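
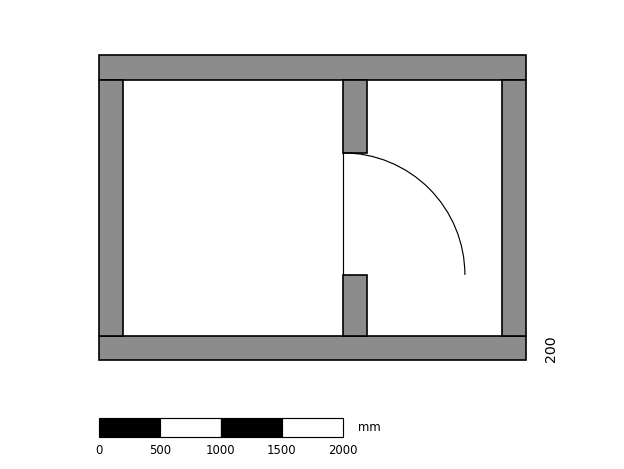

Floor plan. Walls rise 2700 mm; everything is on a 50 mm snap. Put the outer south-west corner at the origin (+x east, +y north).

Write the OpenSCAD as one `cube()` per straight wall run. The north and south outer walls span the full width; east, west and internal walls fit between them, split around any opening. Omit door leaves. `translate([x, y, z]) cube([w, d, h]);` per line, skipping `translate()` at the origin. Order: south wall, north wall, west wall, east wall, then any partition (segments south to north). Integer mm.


cube([3500, 200, 2700]);
translate([0, 2300, 0]) cube([3500, 200, 2700]);
translate([0, 200, 0]) cube([200, 2100, 2700]);
translate([3300, 200, 0]) cube([200, 2100, 2700]);
translate([2000, 200, 0]) cube([200, 500, 2700]);
translate([2000, 1700, 0]) cube([200, 600, 2700]);


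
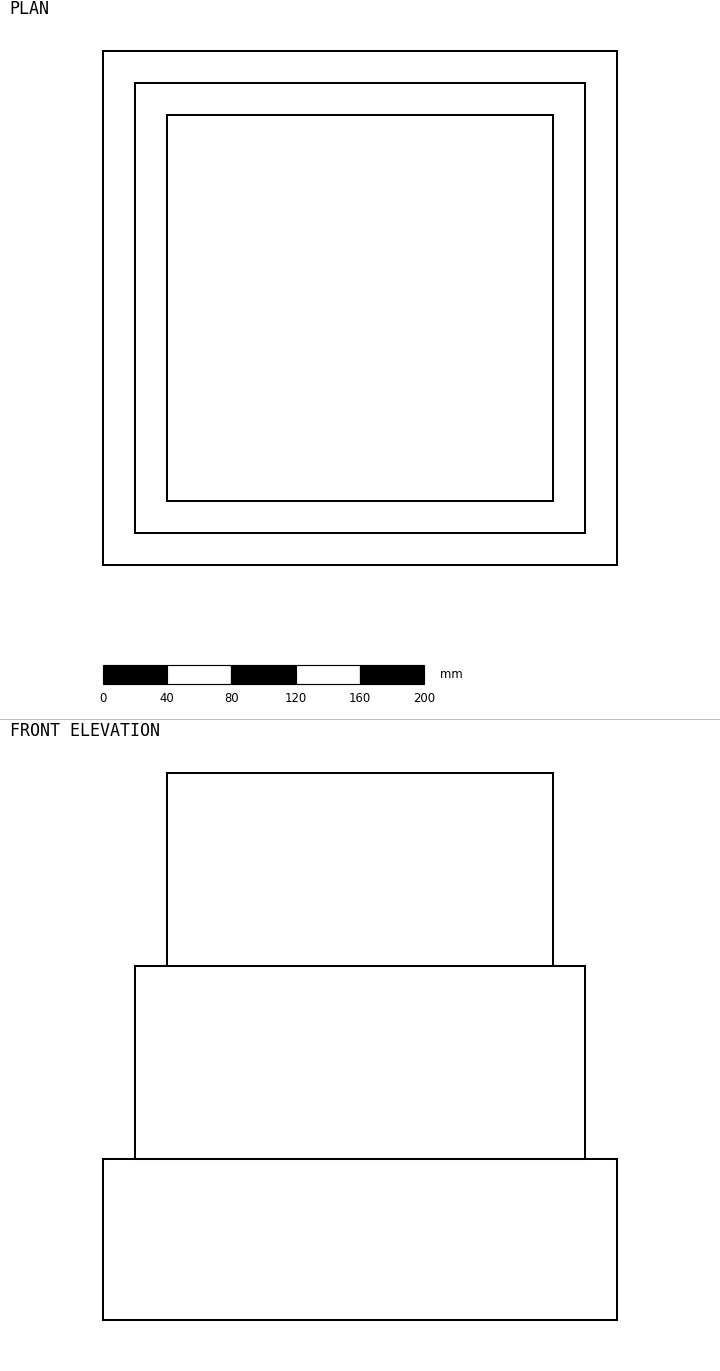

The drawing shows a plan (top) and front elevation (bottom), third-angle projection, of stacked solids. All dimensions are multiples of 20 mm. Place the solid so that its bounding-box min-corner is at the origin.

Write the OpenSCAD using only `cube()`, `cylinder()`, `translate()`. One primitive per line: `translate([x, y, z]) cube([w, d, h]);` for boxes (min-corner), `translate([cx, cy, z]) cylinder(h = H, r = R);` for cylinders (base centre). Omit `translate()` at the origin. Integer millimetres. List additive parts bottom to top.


cube([320, 320, 100]);
translate([20, 20, 100]) cube([280, 280, 120]);
translate([40, 40, 220]) cube([240, 240, 120]);


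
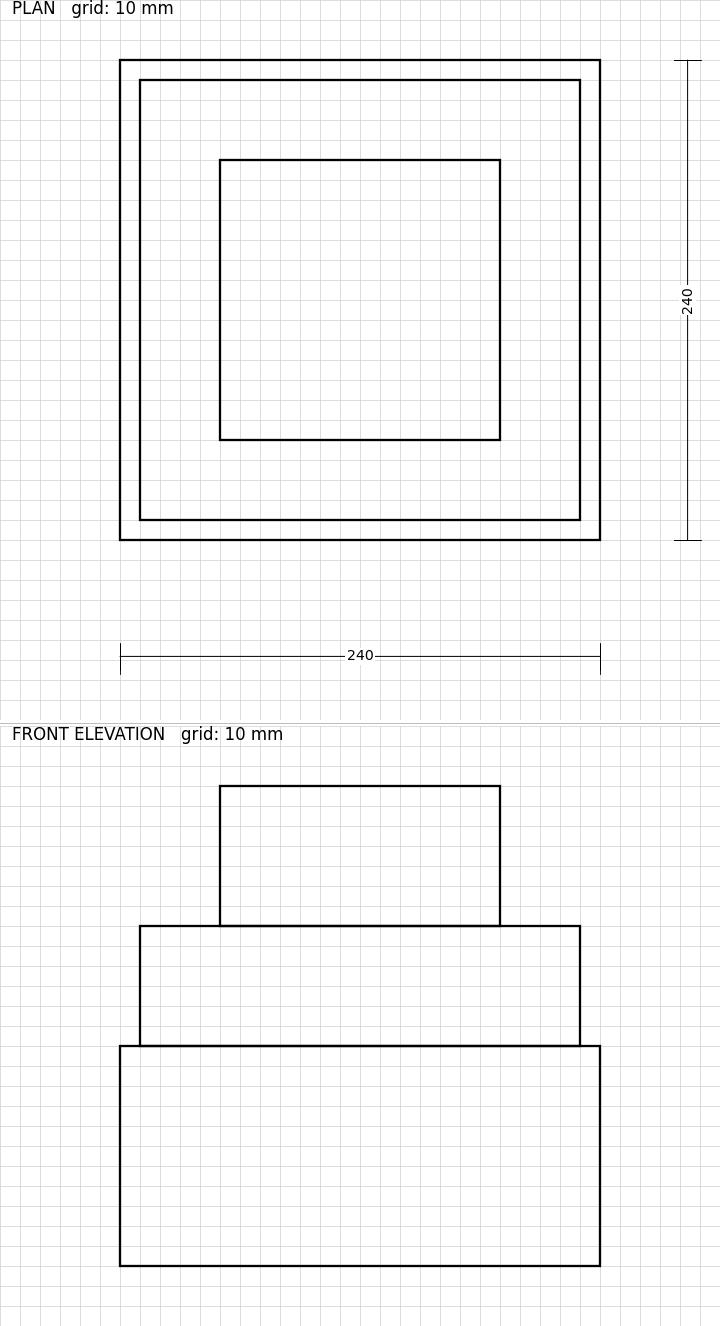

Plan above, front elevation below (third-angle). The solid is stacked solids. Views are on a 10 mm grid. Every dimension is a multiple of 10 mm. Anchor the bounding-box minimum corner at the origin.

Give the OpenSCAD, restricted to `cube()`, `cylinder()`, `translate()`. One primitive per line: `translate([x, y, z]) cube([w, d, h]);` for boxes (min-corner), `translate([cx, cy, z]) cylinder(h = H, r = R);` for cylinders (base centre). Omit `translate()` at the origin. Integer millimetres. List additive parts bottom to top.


cube([240, 240, 110]);
translate([10, 10, 110]) cube([220, 220, 60]);
translate([50, 50, 170]) cube([140, 140, 70]);


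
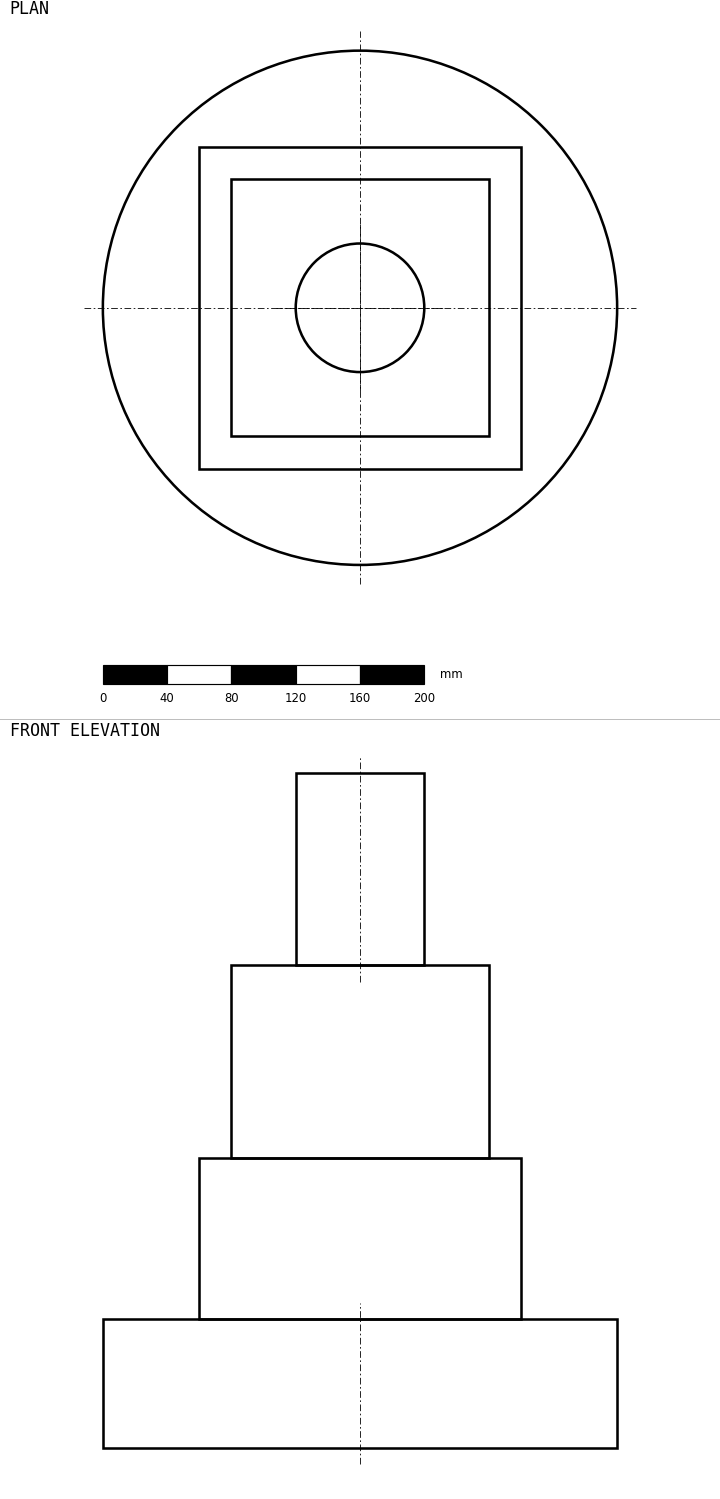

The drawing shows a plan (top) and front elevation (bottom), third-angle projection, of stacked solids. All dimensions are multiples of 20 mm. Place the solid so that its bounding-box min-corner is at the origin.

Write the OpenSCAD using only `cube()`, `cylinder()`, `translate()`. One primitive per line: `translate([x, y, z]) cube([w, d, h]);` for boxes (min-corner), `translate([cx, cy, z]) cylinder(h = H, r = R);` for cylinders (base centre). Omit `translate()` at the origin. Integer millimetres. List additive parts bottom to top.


translate([160, 160, 0]) cylinder(h = 80, r = 160);
translate([60, 60, 80]) cube([200, 200, 100]);
translate([80, 80, 180]) cube([160, 160, 120]);
translate([160, 160, 300]) cylinder(h = 120, r = 40);


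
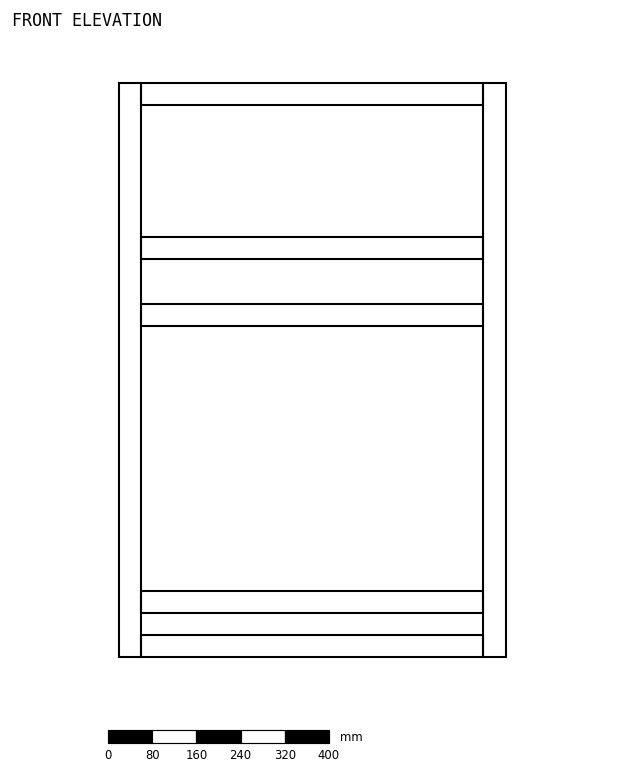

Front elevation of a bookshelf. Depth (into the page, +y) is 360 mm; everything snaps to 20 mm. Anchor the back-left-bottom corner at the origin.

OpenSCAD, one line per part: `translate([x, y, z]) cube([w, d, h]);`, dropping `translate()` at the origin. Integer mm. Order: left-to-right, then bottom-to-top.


cube([40, 360, 1040]);
translate([40, 0, 0]) cube([620, 360, 40]);
translate([40, 0, 80]) cube([620, 360, 40]);
translate([40, 0, 600]) cube([620, 360, 40]);
translate([40, 0, 720]) cube([620, 360, 40]);
translate([40, 0, 1000]) cube([620, 360, 40]);
translate([660, 0, 0]) cube([40, 360, 1040]);


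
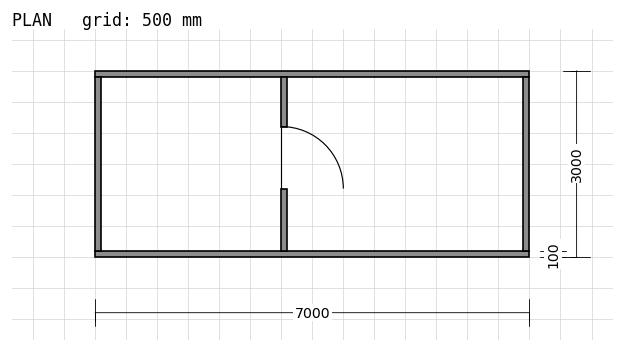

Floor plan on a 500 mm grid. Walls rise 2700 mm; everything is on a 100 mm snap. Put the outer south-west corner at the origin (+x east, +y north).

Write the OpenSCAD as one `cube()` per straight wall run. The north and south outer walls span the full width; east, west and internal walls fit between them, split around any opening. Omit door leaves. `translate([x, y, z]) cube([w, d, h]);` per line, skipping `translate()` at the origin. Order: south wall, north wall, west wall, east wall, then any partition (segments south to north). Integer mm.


cube([7000, 100, 2700]);
translate([0, 2900, 0]) cube([7000, 100, 2700]);
translate([0, 100, 0]) cube([100, 2800, 2700]);
translate([6900, 100, 0]) cube([100, 2800, 2700]);
translate([3000, 100, 0]) cube([100, 1000, 2700]);
translate([3000, 2100, 0]) cube([100, 800, 2700]);


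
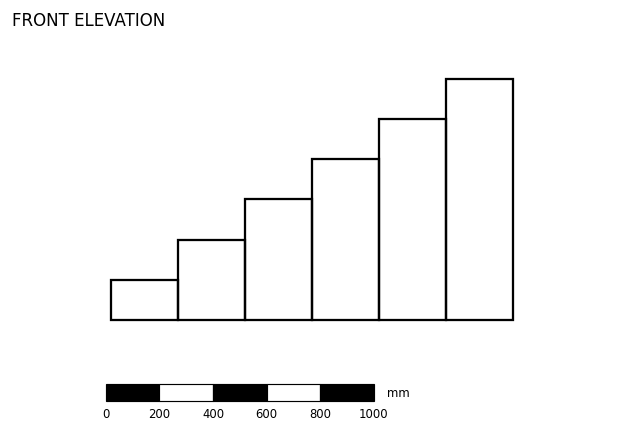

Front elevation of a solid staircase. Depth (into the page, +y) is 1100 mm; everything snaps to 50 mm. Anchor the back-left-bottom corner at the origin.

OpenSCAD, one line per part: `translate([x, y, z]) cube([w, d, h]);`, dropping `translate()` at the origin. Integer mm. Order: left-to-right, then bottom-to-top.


cube([250, 1100, 150]);
translate([250, 0, 0]) cube([250, 1100, 300]);
translate([500, 0, 0]) cube([250, 1100, 450]);
translate([750, 0, 0]) cube([250, 1100, 600]);
translate([1000, 0, 0]) cube([250, 1100, 750]);
translate([1250, 0, 0]) cube([250, 1100, 900]);


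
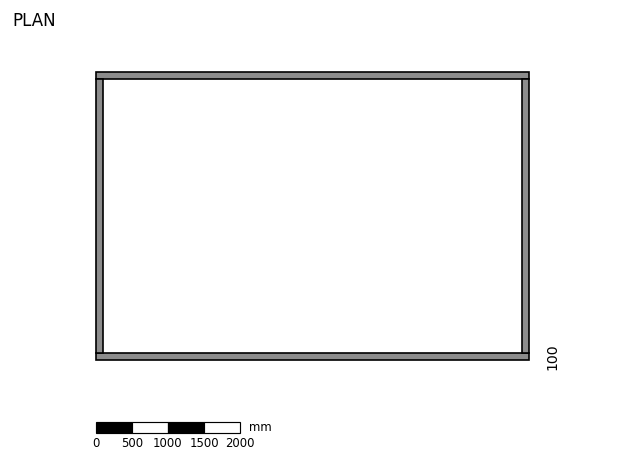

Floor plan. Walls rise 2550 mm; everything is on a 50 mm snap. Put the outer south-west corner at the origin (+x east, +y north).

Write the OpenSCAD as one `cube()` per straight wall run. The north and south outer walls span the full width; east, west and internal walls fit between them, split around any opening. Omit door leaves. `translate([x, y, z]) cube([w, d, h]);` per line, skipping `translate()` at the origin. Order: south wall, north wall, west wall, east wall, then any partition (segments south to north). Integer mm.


cube([6000, 100, 2550]);
translate([0, 3900, 0]) cube([6000, 100, 2550]);
translate([0, 100, 0]) cube([100, 3800, 2550]);
translate([5900, 100, 0]) cube([100, 3800, 2550]);


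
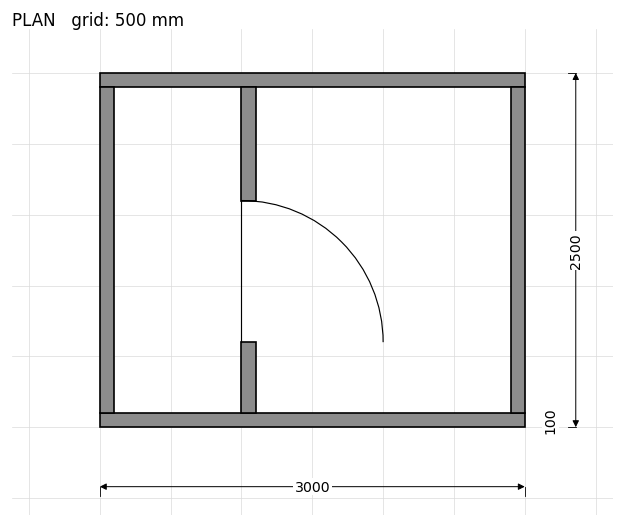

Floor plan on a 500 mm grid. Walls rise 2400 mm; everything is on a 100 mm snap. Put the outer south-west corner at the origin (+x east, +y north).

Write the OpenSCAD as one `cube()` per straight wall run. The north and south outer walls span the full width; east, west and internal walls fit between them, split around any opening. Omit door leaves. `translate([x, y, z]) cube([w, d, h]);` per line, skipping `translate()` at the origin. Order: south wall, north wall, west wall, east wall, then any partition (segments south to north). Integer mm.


cube([3000, 100, 2400]);
translate([0, 2400, 0]) cube([3000, 100, 2400]);
translate([0, 100, 0]) cube([100, 2300, 2400]);
translate([2900, 100, 0]) cube([100, 2300, 2400]);
translate([1000, 100, 0]) cube([100, 500, 2400]);
translate([1000, 1600, 0]) cube([100, 800, 2400]);


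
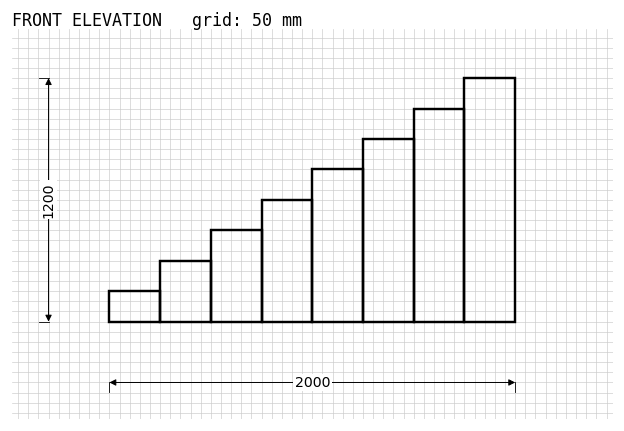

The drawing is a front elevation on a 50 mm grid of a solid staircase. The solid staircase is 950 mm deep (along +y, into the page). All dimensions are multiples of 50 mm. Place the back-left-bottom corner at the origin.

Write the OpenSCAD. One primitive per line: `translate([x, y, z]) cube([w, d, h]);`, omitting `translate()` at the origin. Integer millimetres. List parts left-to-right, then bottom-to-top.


cube([250, 950, 150]);
translate([250, 0, 0]) cube([250, 950, 300]);
translate([500, 0, 0]) cube([250, 950, 450]);
translate([750, 0, 0]) cube([250, 950, 600]);
translate([1000, 0, 0]) cube([250, 950, 750]);
translate([1250, 0, 0]) cube([250, 950, 900]);
translate([1500, 0, 0]) cube([250, 950, 1050]);
translate([1750, 0, 0]) cube([250, 950, 1200]);


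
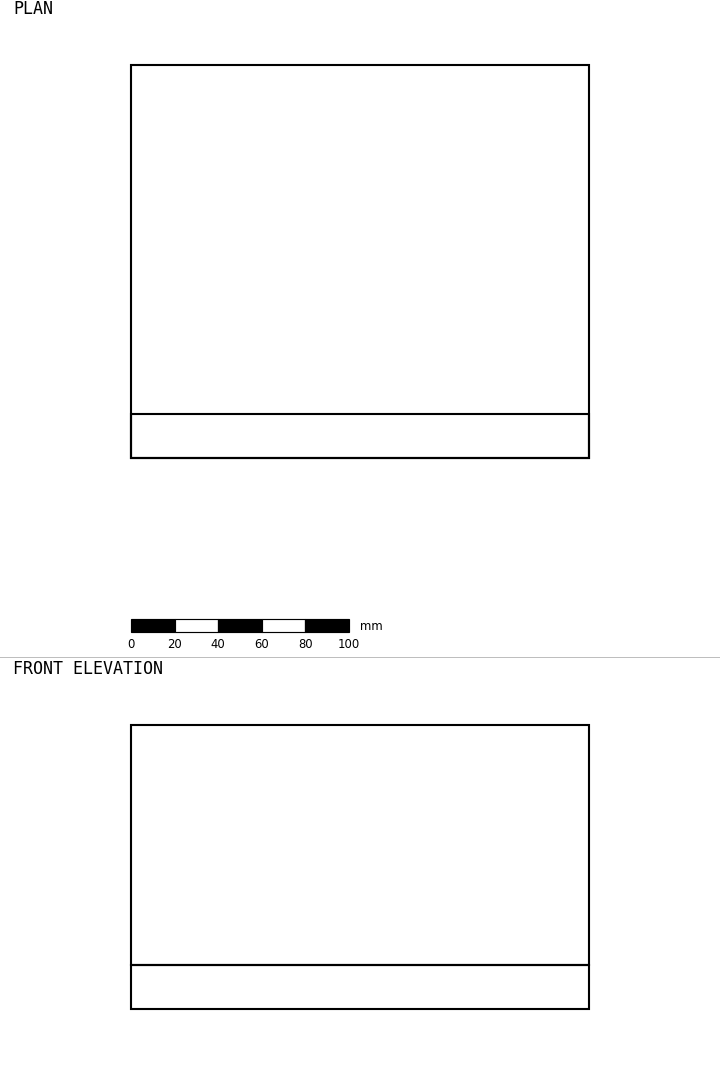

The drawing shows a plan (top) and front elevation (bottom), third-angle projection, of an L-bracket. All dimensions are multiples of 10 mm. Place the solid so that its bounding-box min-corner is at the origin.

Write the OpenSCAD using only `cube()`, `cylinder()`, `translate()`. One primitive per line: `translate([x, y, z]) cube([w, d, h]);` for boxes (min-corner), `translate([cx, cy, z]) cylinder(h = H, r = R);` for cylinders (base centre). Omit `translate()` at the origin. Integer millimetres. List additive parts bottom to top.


cube([210, 180, 20]);
translate([0, 0, 20]) cube([210, 20, 110]);


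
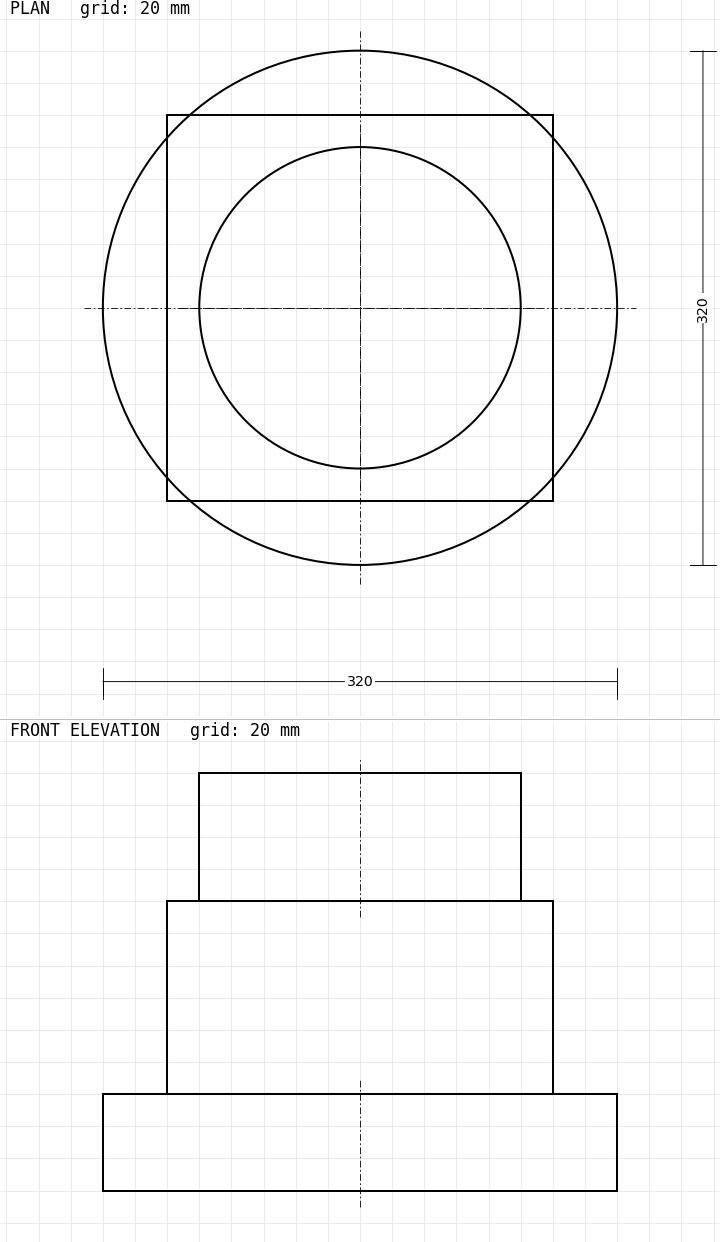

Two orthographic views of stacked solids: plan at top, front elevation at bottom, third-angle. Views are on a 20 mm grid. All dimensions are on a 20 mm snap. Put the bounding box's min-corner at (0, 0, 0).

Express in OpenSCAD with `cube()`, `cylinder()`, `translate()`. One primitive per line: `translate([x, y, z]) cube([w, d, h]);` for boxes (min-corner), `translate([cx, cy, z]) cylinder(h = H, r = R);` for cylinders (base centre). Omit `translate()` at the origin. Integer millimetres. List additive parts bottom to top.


translate([160, 160, 0]) cylinder(h = 60, r = 160);
translate([40, 40, 60]) cube([240, 240, 120]);
translate([160, 160, 180]) cylinder(h = 80, r = 100);


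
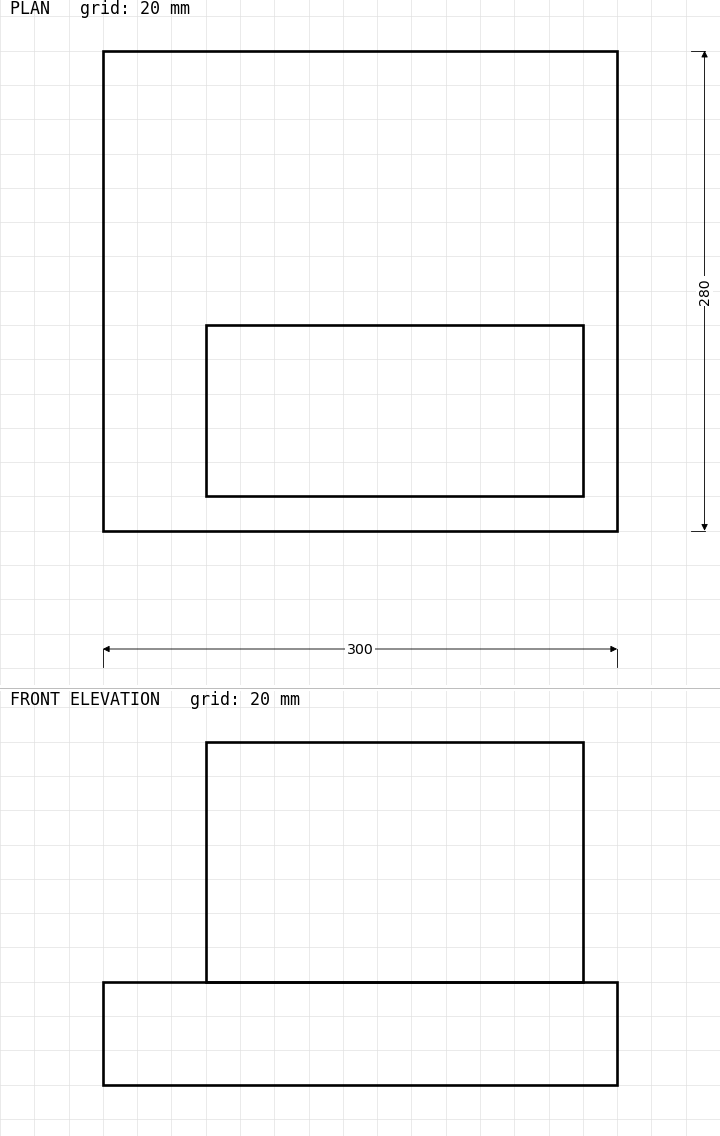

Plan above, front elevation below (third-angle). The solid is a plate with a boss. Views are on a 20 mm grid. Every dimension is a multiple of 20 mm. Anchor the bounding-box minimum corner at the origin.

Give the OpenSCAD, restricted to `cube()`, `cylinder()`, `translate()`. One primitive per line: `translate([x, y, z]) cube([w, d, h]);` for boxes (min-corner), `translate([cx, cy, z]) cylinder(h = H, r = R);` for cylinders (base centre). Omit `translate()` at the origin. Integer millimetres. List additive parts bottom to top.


cube([300, 280, 60]);
translate([60, 20, 60]) cube([220, 100, 140]);


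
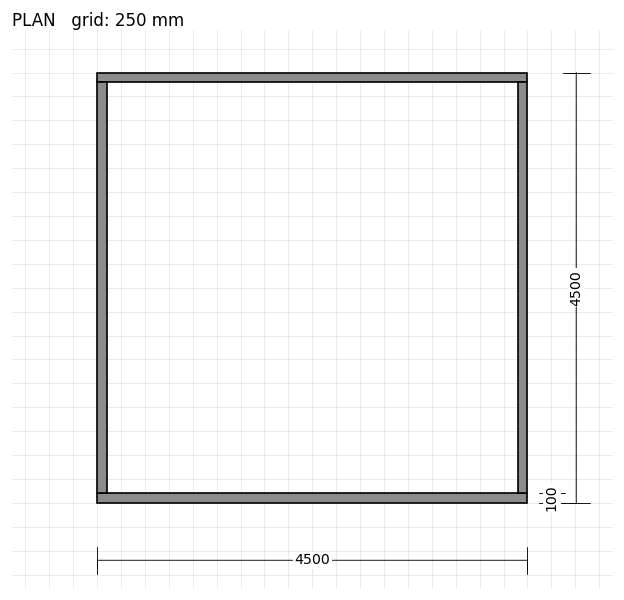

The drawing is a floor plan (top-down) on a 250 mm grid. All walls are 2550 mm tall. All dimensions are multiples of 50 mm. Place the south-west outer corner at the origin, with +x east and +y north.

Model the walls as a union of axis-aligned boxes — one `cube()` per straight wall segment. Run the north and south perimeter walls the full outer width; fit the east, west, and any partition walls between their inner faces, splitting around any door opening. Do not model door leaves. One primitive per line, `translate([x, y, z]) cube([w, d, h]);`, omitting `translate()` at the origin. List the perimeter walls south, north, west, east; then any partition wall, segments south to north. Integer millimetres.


cube([4500, 100, 2550]);
translate([0, 4400, 0]) cube([4500, 100, 2550]);
translate([0, 100, 0]) cube([100, 4300, 2550]);
translate([4400, 100, 0]) cube([100, 4300, 2550]);


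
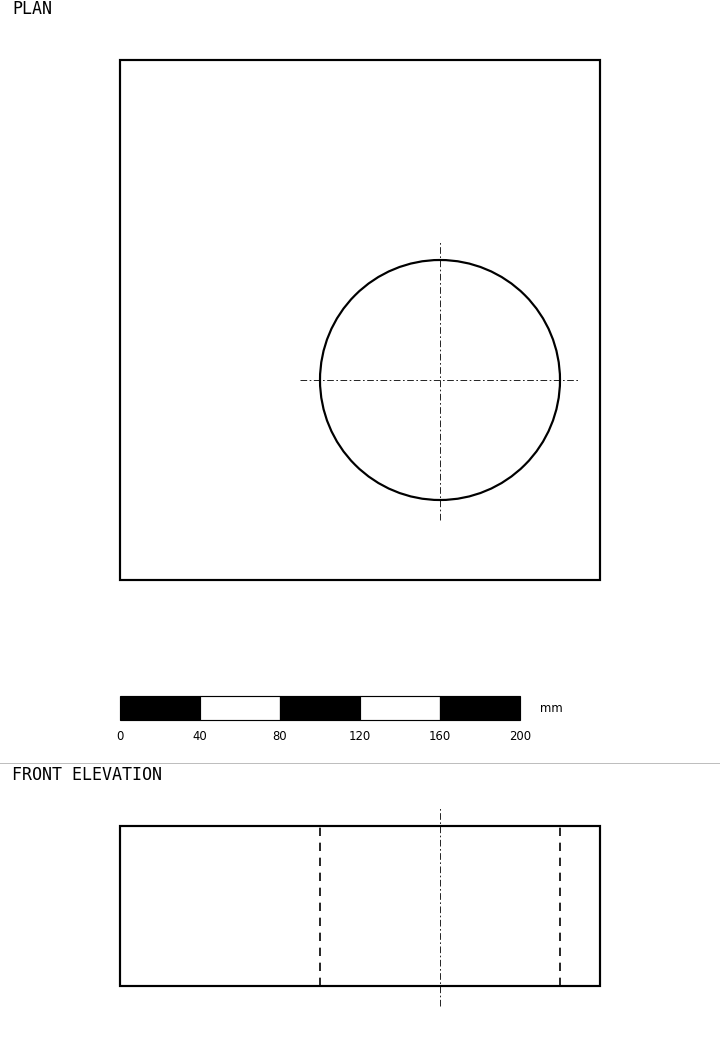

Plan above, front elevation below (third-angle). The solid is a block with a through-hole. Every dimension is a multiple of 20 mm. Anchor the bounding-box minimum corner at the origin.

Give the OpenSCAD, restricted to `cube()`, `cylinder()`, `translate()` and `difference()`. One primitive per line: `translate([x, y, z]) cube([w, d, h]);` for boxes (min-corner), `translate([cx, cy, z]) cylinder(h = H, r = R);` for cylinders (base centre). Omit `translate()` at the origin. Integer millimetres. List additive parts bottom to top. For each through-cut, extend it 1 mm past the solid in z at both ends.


difference() {
  cube([240, 260, 80]);
  translate([160, 100, -1]) cylinder(h = 82, r = 60);
}


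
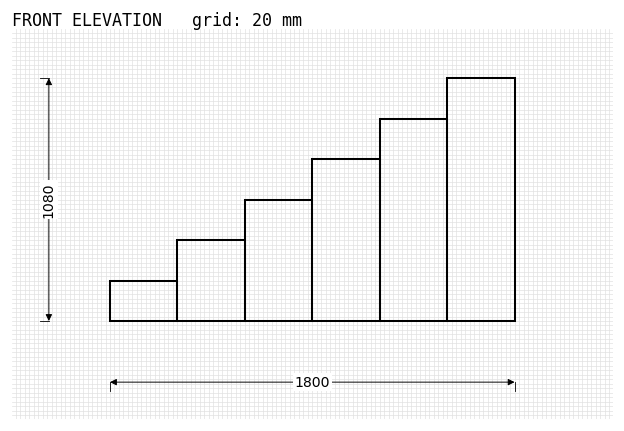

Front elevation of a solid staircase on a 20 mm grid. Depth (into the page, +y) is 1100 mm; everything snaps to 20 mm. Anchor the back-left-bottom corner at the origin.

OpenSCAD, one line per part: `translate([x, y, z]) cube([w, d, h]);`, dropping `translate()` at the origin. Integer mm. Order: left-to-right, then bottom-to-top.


cube([300, 1100, 180]);
translate([300, 0, 0]) cube([300, 1100, 360]);
translate([600, 0, 0]) cube([300, 1100, 540]);
translate([900, 0, 0]) cube([300, 1100, 720]);
translate([1200, 0, 0]) cube([300, 1100, 900]);
translate([1500, 0, 0]) cube([300, 1100, 1080]);


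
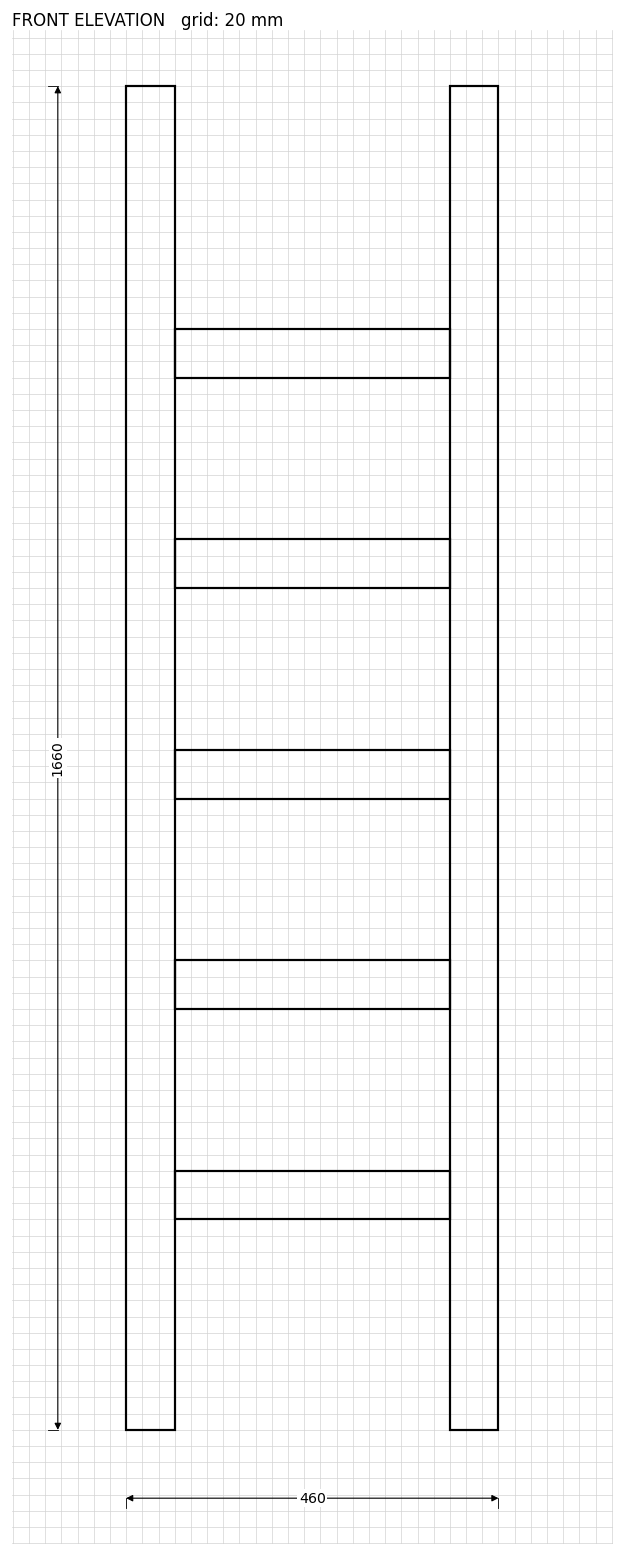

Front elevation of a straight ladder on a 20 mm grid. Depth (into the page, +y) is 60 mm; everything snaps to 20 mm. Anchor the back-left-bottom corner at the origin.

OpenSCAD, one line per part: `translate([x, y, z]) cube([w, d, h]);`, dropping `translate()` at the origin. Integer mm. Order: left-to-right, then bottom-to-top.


cube([60, 60, 1660]);
translate([60, 0, 260]) cube([340, 60, 60]);
translate([60, 0, 520]) cube([340, 60, 60]);
translate([60, 0, 780]) cube([340, 60, 60]);
translate([60, 0, 1040]) cube([340, 60, 60]);
translate([60, 0, 1300]) cube([340, 60, 60]);
translate([400, 0, 0]) cube([60, 60, 1660]);


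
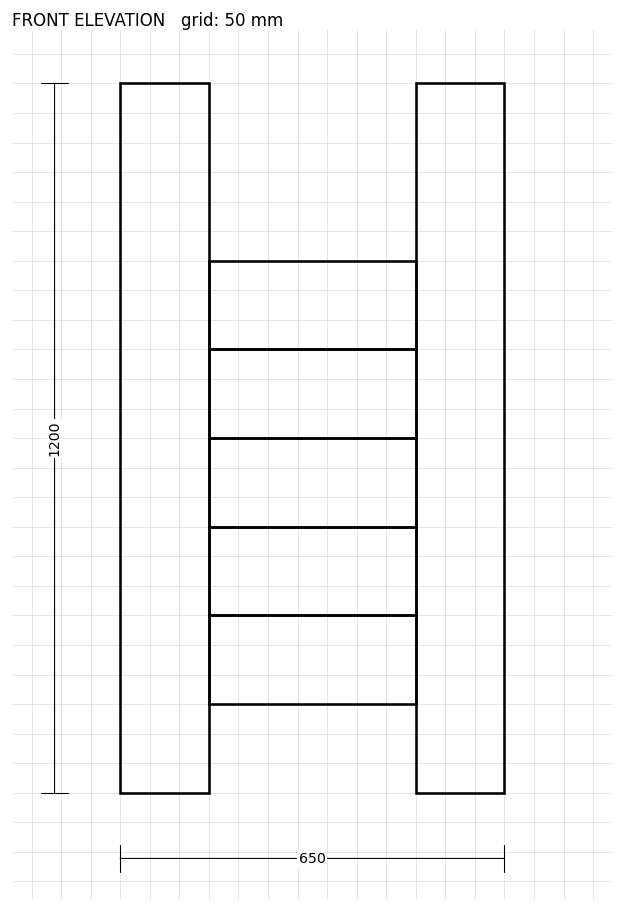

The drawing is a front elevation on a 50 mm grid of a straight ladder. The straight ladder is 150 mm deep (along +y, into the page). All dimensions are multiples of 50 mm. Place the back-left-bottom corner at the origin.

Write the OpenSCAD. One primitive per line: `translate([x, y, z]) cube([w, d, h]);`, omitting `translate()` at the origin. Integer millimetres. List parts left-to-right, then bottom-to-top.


cube([150, 150, 1200]);
translate([150, 0, 150]) cube([350, 150, 150]);
translate([150, 0, 300]) cube([350, 150, 150]);
translate([150, 0, 450]) cube([350, 150, 150]);
translate([150, 0, 600]) cube([350, 150, 150]);
translate([150, 0, 750]) cube([350, 150, 150]);
translate([500, 0, 0]) cube([150, 150, 1200]);


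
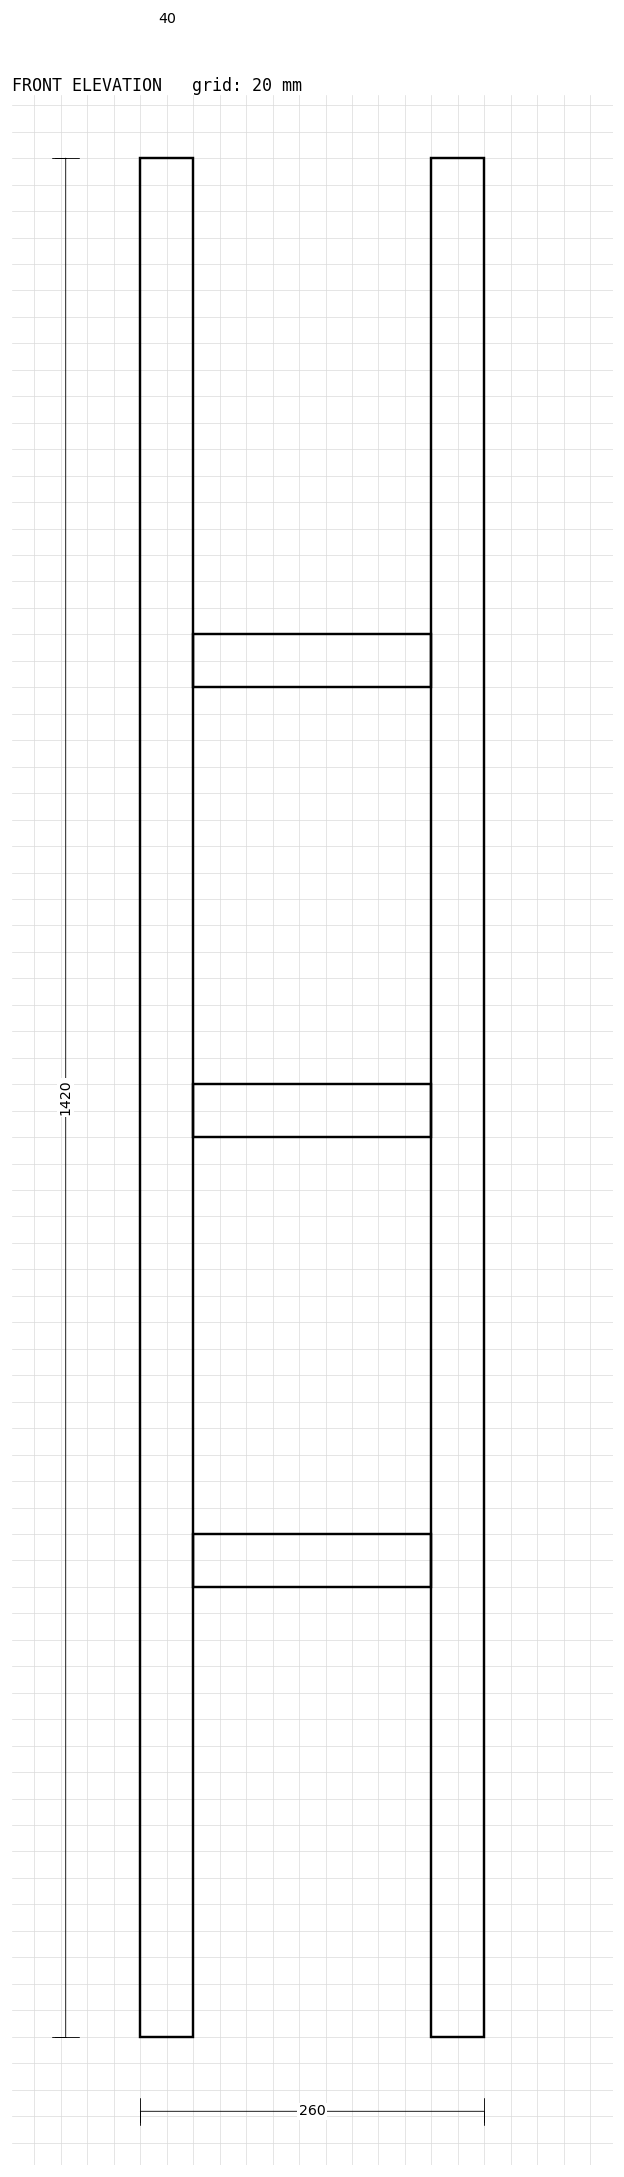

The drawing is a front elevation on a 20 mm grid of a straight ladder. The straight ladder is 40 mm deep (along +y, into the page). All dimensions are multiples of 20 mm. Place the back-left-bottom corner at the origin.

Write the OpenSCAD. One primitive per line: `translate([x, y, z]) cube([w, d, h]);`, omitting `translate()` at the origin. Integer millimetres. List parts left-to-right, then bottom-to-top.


cube([40, 40, 1420]);
translate([40, 0, 340]) cube([180, 40, 40]);
translate([40, 0, 680]) cube([180, 40, 40]);
translate([40, 0, 1020]) cube([180, 40, 40]);
translate([220, 0, 0]) cube([40, 40, 1420]);


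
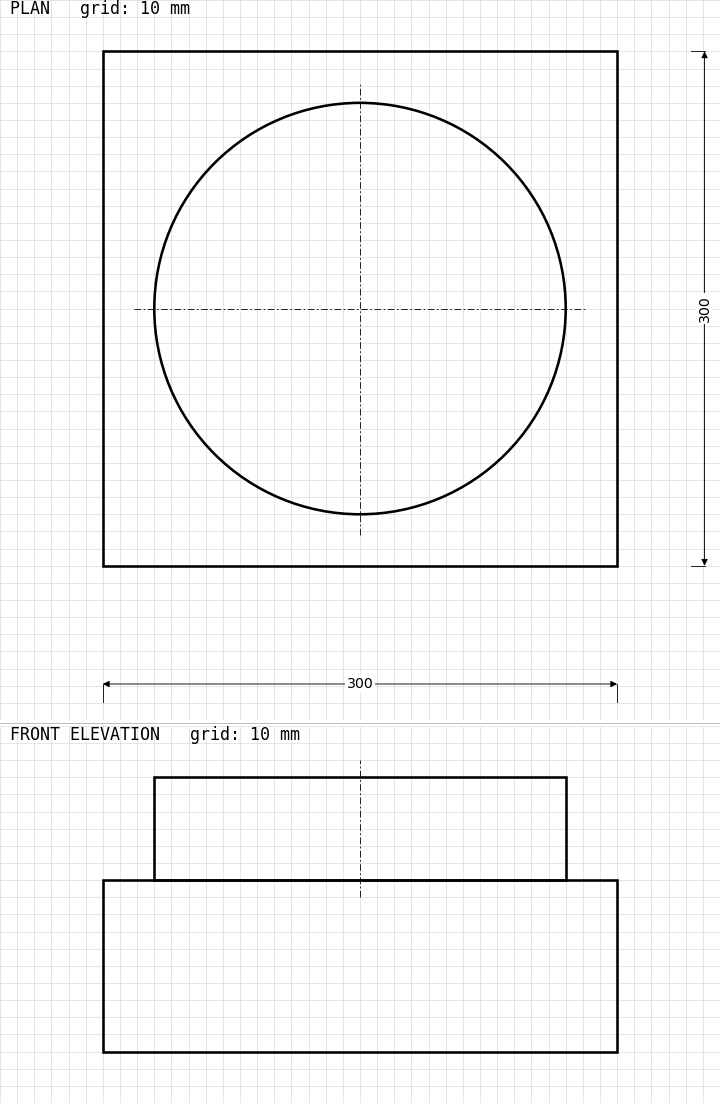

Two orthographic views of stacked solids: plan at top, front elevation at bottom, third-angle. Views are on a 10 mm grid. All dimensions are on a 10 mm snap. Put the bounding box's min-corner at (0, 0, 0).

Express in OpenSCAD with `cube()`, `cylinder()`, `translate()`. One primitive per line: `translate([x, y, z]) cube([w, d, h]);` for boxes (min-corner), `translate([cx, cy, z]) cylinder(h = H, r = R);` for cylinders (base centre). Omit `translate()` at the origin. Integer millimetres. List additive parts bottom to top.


cube([300, 300, 100]);
translate([150, 150, 100]) cylinder(h = 60, r = 120);


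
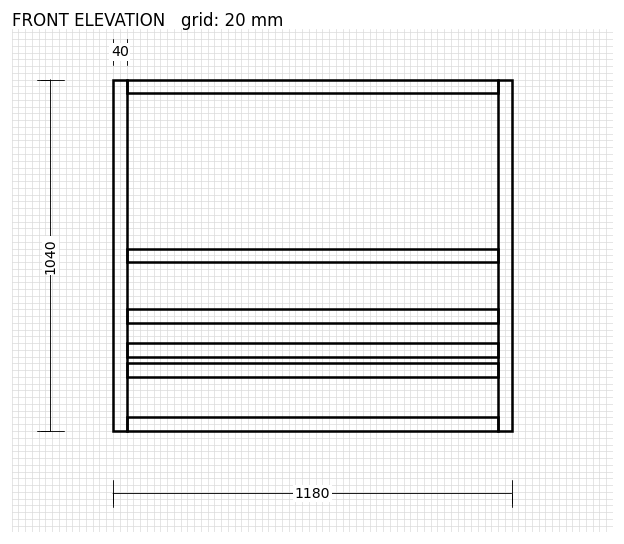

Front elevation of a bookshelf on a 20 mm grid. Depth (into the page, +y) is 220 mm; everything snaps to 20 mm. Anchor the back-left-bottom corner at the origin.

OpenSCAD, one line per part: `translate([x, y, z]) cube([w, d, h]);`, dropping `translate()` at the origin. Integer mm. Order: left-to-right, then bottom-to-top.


cube([40, 220, 1040]);
translate([40, 0, 0]) cube([1100, 220, 40]);
translate([40, 0, 160]) cube([1100, 220, 40]);
translate([40, 0, 220]) cube([1100, 220, 40]);
translate([40, 0, 320]) cube([1100, 220, 40]);
translate([40, 0, 500]) cube([1100, 220, 40]);
translate([40, 0, 1000]) cube([1100, 220, 40]);
translate([1140, 0, 0]) cube([40, 220, 1040]);


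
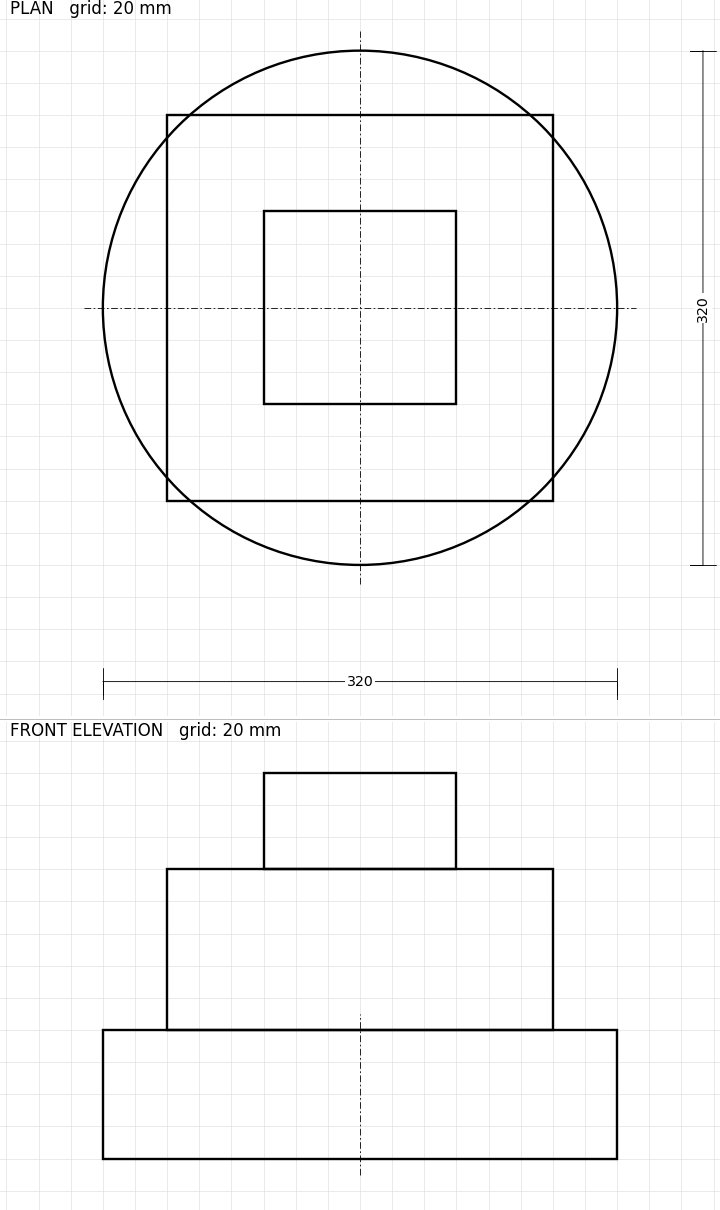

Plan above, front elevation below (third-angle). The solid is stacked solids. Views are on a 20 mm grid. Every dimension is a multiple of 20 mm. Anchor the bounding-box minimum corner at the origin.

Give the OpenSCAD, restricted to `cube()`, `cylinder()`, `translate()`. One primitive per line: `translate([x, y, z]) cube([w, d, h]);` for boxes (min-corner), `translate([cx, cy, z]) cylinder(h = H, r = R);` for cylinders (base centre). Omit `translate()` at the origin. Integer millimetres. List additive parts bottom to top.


translate([160, 160, 0]) cylinder(h = 80, r = 160);
translate([40, 40, 80]) cube([240, 240, 100]);
translate([100, 100, 180]) cube([120, 120, 60]);


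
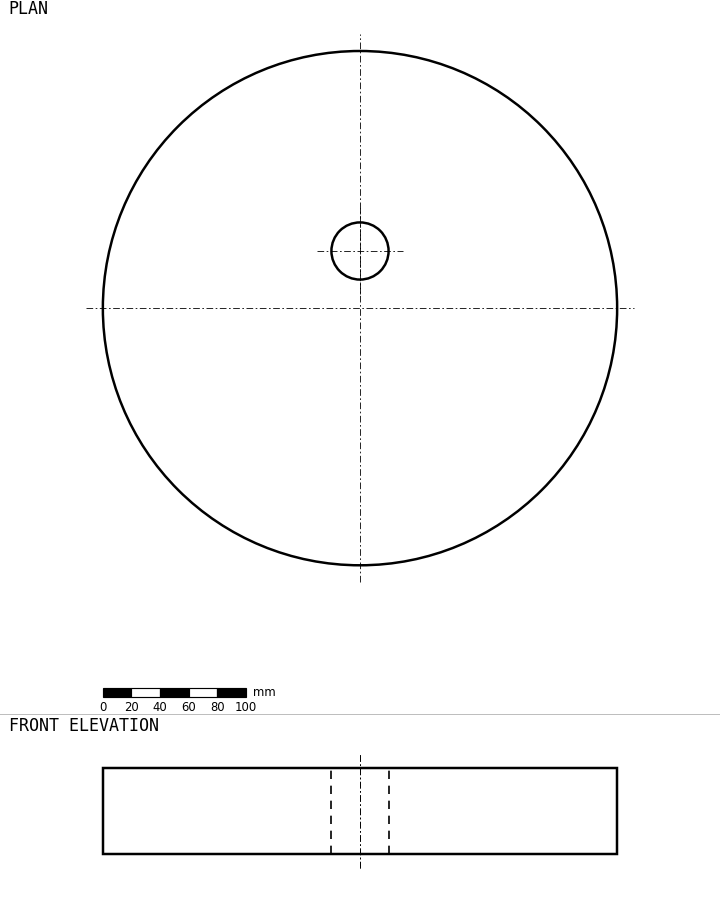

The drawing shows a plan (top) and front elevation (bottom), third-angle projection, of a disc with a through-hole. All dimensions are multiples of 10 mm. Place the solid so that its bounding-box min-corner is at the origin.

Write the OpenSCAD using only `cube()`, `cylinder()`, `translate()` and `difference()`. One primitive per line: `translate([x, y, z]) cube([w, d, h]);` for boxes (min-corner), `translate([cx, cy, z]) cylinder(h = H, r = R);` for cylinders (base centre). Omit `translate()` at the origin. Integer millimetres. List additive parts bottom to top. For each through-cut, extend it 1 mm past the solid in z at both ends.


difference() {
  translate([180, 180, 0]) cylinder(h = 60, r = 180);
  translate([180, 220, -1]) cylinder(h = 62, r = 20);
}


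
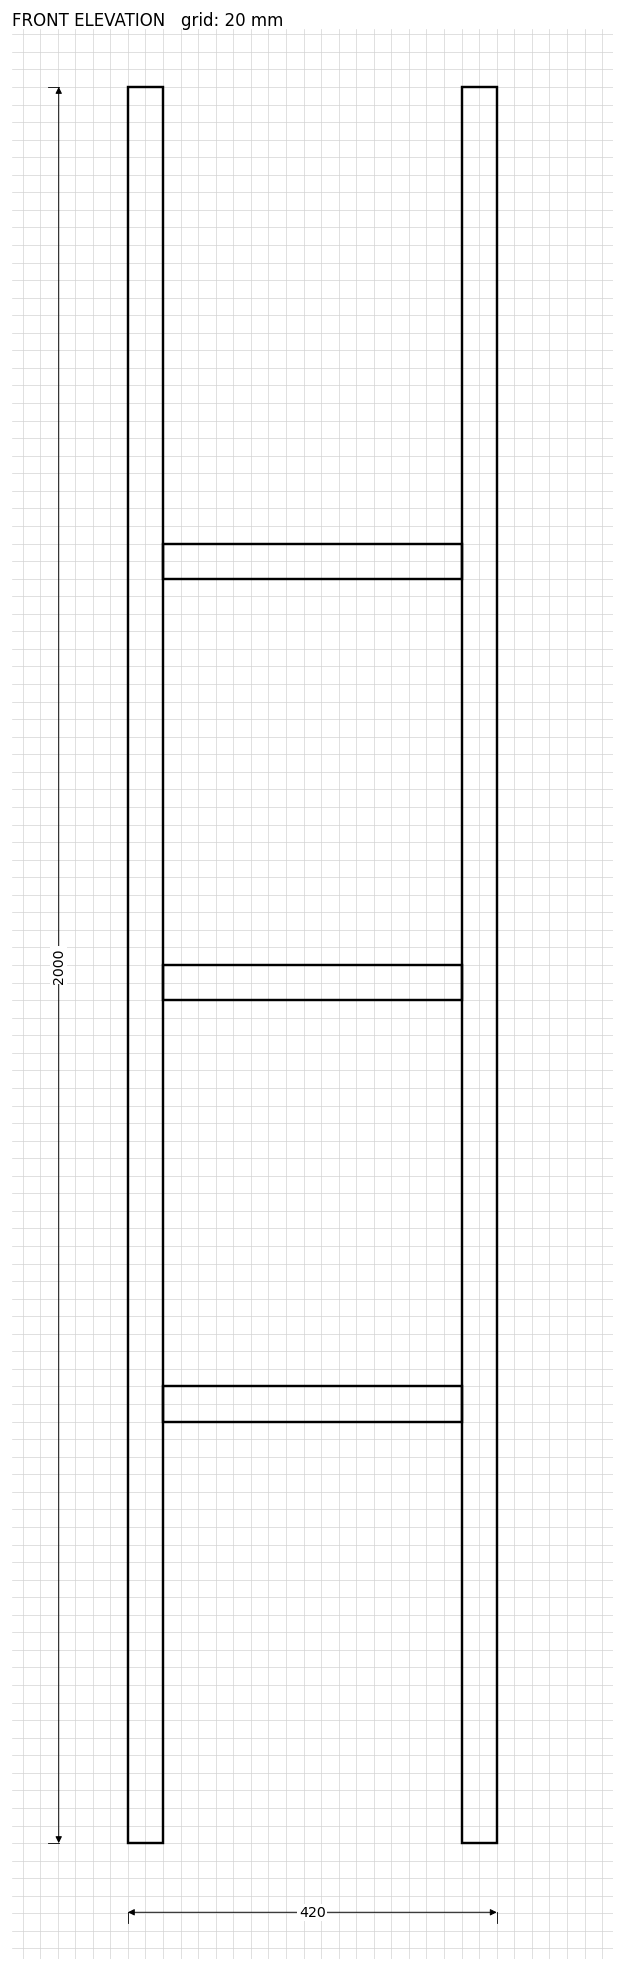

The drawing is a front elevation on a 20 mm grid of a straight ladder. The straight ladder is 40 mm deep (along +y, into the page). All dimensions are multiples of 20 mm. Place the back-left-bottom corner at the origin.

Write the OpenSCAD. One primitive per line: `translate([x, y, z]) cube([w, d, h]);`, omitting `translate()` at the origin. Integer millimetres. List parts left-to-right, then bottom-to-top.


cube([40, 40, 2000]);
translate([40, 0, 480]) cube([340, 40, 40]);
translate([40, 0, 960]) cube([340, 40, 40]);
translate([40, 0, 1440]) cube([340, 40, 40]);
translate([380, 0, 0]) cube([40, 40, 2000]);


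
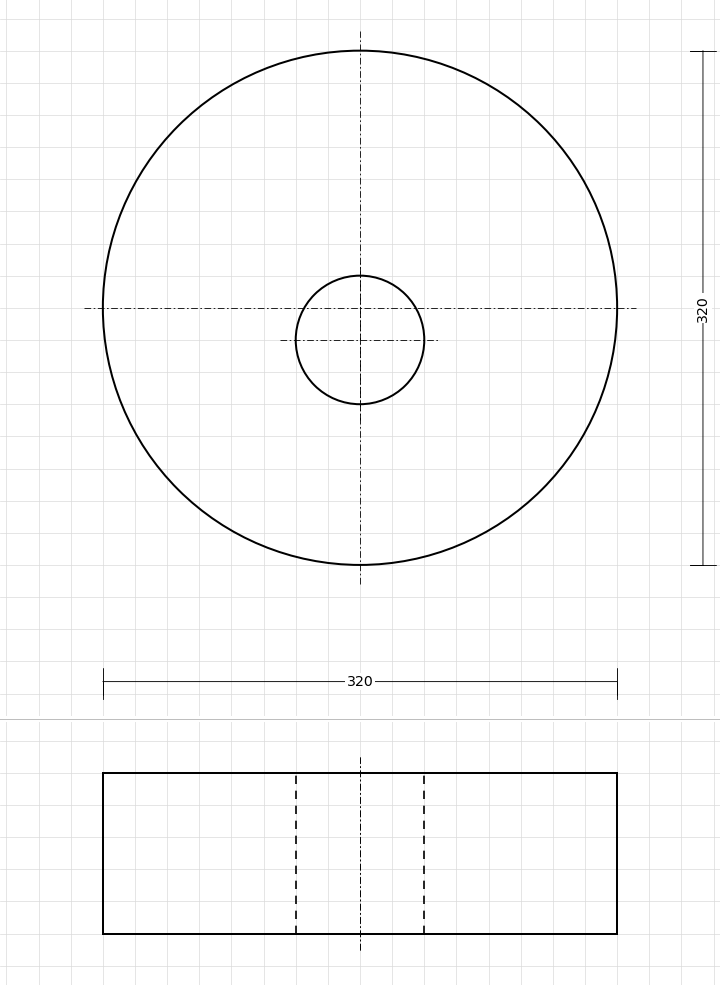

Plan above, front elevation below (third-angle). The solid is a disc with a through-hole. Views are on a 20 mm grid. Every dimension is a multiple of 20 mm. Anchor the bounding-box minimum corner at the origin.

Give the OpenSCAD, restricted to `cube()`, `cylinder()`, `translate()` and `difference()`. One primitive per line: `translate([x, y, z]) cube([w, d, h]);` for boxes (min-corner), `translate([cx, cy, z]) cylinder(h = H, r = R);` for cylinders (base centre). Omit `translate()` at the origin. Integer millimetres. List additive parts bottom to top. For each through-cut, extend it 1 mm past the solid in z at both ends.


difference() {
  translate([160, 160, 0]) cylinder(h = 100, r = 160);
  translate([160, 140, -1]) cylinder(h = 102, r = 40);
}


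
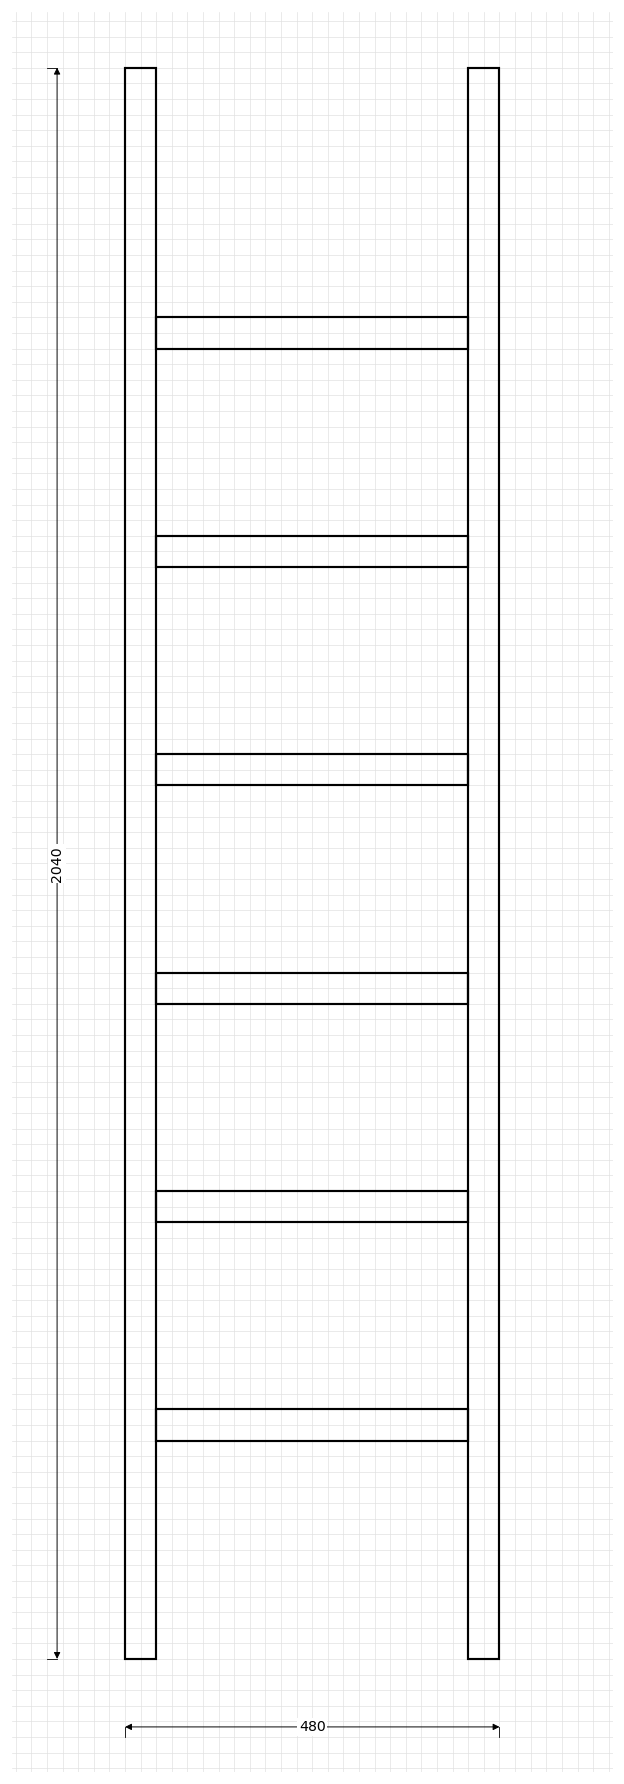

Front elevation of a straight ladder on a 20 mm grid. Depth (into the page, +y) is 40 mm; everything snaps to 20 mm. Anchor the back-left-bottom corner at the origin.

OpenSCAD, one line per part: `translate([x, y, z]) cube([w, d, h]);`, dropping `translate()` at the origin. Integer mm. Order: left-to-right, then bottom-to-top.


cube([40, 40, 2040]);
translate([40, 0, 280]) cube([400, 40, 40]);
translate([40, 0, 560]) cube([400, 40, 40]);
translate([40, 0, 840]) cube([400, 40, 40]);
translate([40, 0, 1120]) cube([400, 40, 40]);
translate([40, 0, 1400]) cube([400, 40, 40]);
translate([40, 0, 1680]) cube([400, 40, 40]);
translate([440, 0, 0]) cube([40, 40, 2040]);


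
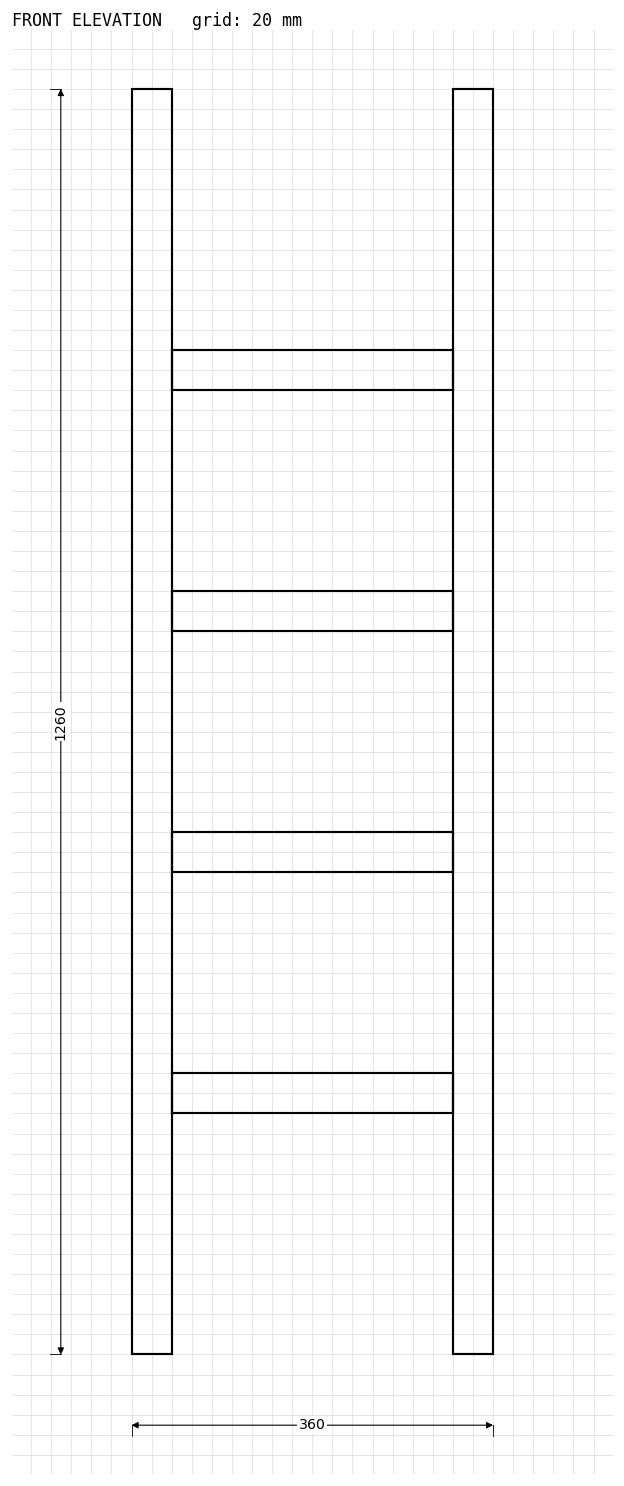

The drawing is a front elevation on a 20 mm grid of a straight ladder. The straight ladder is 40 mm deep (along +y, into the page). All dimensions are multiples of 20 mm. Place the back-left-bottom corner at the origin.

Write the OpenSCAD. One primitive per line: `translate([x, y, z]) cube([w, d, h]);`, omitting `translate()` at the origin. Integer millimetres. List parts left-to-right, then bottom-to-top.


cube([40, 40, 1260]);
translate([40, 0, 240]) cube([280, 40, 40]);
translate([40, 0, 480]) cube([280, 40, 40]);
translate([40, 0, 720]) cube([280, 40, 40]);
translate([40, 0, 960]) cube([280, 40, 40]);
translate([320, 0, 0]) cube([40, 40, 1260]);


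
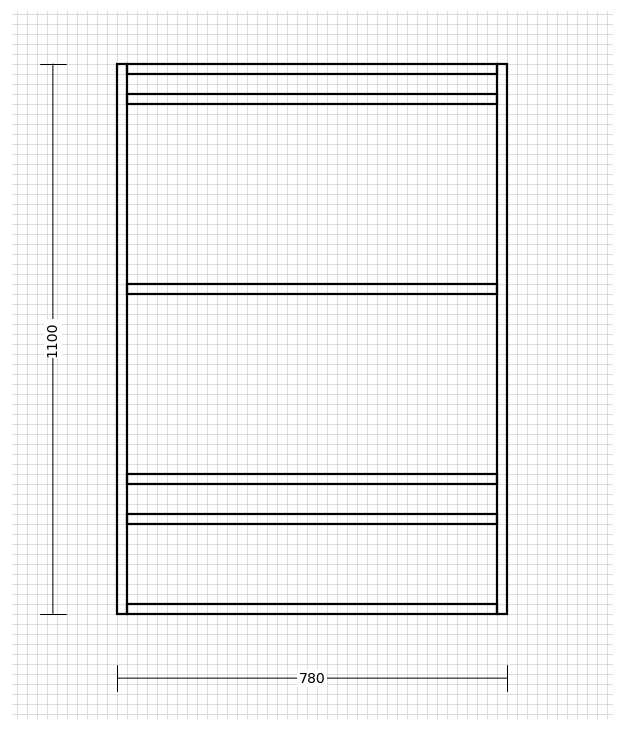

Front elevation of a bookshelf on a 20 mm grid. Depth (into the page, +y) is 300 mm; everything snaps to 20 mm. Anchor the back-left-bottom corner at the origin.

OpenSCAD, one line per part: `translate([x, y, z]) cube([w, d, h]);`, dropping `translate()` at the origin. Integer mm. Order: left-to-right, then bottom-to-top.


cube([20, 300, 1100]);
translate([20, 0, 0]) cube([740, 300, 20]);
translate([20, 0, 180]) cube([740, 300, 20]);
translate([20, 0, 260]) cube([740, 300, 20]);
translate([20, 0, 640]) cube([740, 300, 20]);
translate([20, 0, 1020]) cube([740, 300, 20]);
translate([20, 0, 1080]) cube([740, 300, 20]);
translate([760, 0, 0]) cube([20, 300, 1100]);


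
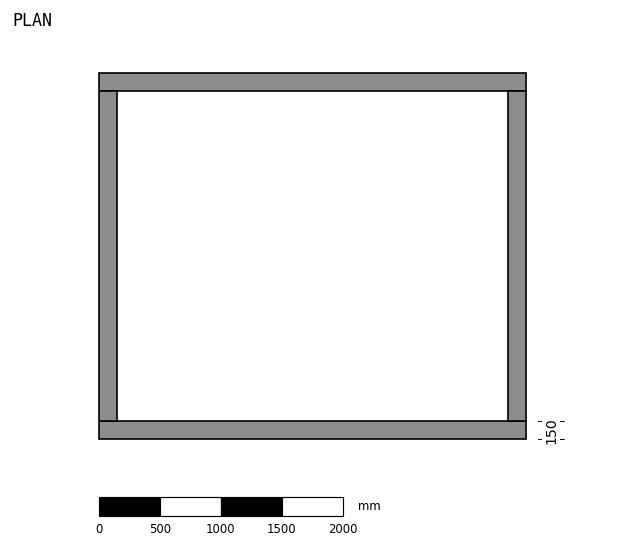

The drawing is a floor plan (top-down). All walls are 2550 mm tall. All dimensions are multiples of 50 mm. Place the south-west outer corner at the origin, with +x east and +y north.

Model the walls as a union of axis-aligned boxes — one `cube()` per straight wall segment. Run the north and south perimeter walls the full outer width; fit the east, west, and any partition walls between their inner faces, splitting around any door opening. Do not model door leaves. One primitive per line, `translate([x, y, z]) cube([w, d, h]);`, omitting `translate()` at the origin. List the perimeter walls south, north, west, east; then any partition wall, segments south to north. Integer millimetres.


cube([3500, 150, 2550]);
translate([0, 2850, 0]) cube([3500, 150, 2550]);
translate([0, 150, 0]) cube([150, 2700, 2550]);
translate([3350, 150, 0]) cube([150, 2700, 2550]);


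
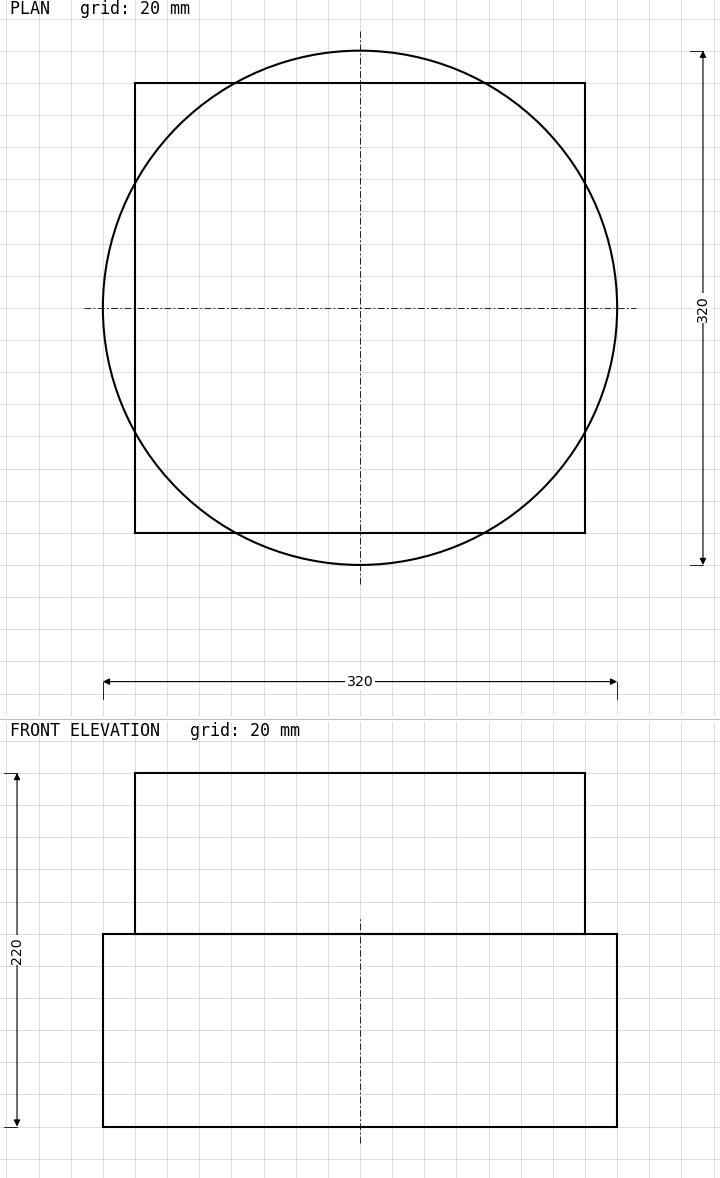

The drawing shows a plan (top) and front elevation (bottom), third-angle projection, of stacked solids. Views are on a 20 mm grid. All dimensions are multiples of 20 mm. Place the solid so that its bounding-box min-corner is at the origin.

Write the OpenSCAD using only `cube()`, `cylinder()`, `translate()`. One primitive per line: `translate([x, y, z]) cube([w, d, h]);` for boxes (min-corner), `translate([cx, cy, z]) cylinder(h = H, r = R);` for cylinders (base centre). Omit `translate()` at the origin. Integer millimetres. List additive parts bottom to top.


translate([160, 160, 0]) cylinder(h = 120, r = 160);
translate([20, 20, 120]) cube([280, 280, 100]);


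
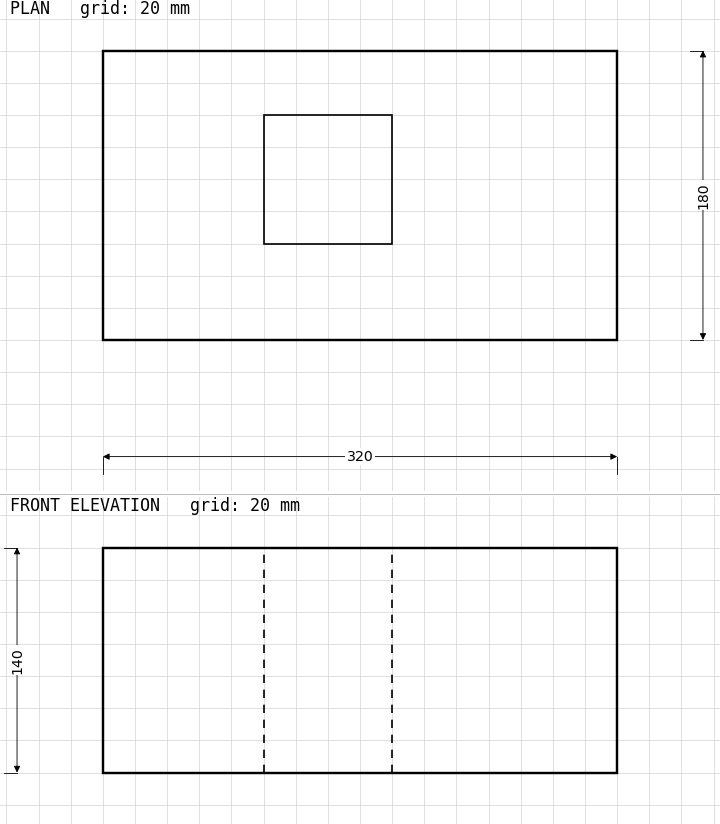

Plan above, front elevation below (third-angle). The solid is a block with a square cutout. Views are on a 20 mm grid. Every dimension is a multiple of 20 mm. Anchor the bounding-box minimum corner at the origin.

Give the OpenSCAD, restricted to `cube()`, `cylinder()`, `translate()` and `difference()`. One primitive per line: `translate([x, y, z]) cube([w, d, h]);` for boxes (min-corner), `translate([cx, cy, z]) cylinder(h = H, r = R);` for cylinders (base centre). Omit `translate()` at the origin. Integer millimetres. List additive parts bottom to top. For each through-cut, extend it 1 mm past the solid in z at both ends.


difference() {
  cube([320, 180, 140]);
  translate([100, 60, -1]) cube([80, 80, 142]);
}


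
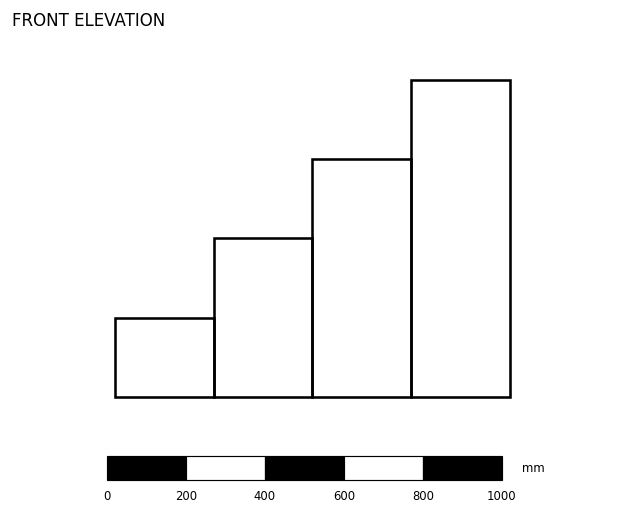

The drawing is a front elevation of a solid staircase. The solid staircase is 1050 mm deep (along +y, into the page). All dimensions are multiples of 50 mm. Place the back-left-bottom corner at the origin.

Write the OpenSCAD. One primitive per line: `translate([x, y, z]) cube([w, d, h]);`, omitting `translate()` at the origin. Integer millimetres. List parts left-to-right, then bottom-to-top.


cube([250, 1050, 200]);
translate([250, 0, 0]) cube([250, 1050, 400]);
translate([500, 0, 0]) cube([250, 1050, 600]);
translate([750, 0, 0]) cube([250, 1050, 800]);


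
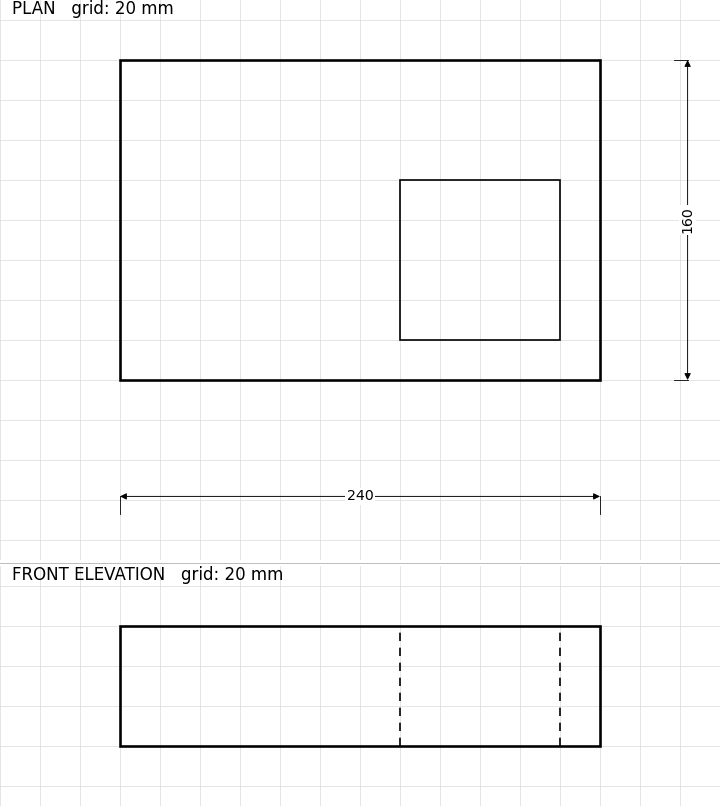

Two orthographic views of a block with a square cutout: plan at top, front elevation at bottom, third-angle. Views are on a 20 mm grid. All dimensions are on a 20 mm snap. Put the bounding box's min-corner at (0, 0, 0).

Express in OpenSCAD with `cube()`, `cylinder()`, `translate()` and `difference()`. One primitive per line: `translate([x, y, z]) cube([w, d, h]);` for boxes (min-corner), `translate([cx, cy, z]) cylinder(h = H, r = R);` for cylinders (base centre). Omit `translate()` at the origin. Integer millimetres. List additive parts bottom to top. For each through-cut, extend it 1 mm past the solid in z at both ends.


difference() {
  cube([240, 160, 60]);
  translate([140, 20, -1]) cube([80, 80, 62]);
}


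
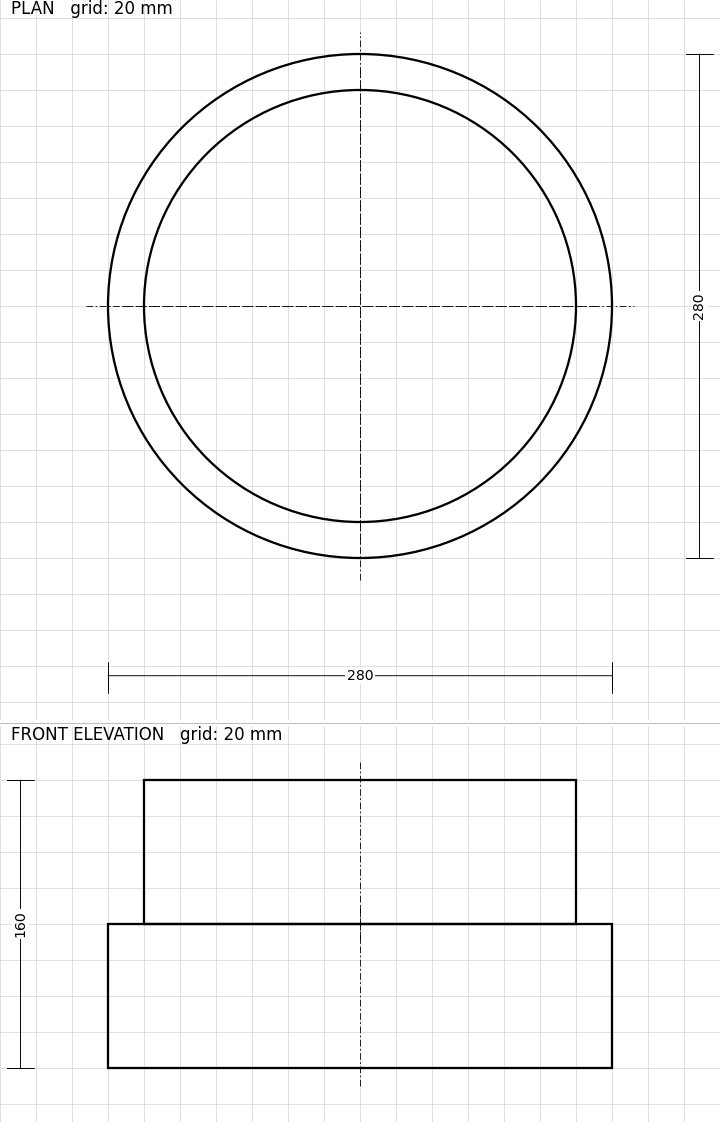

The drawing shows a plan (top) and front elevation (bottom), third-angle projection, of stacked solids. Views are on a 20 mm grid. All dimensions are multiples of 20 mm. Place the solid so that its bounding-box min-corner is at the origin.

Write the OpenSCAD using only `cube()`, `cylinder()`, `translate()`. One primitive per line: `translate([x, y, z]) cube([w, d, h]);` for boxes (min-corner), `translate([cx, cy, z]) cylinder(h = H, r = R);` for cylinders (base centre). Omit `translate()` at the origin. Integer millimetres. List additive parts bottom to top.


translate([140, 140, 0]) cylinder(h = 80, r = 140);
translate([140, 140, 80]) cylinder(h = 80, r = 120);
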